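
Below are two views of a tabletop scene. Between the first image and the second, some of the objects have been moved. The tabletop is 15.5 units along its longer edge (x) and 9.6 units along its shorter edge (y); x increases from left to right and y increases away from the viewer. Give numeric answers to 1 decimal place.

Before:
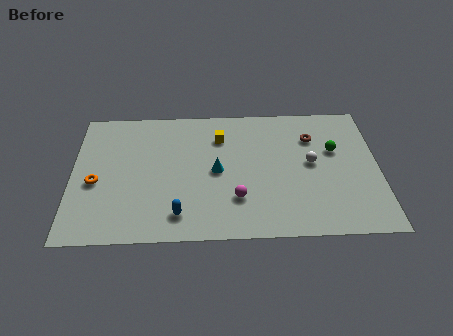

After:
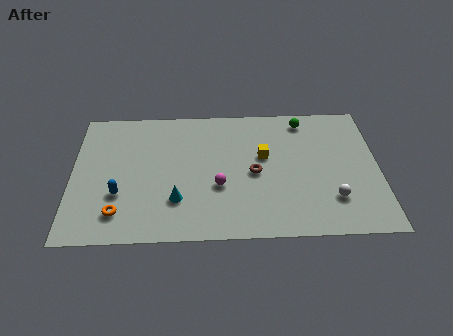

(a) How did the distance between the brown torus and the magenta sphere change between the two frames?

-3.8

The distance was about 5.8 in the first image and 2.0 in the second, so they moved 3.8 units closer together.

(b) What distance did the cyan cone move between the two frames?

2.8

The cyan cone moved from about (7.3, 4.7) to (5.3, 2.7), a distance of √(2.0² + 2.0²) ≈ 2.8.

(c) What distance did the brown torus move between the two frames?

3.9

The brown torus moved from about (12.2, 7.0) to (9.2, 4.5), a distance of √(3.0² + 2.5²) ≈ 3.9.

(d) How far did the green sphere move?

2.7

The green sphere was near (13.3, 6.0) before and (11.8, 8.3) after, so it travelled √(1.5² + 2.3²) ≈ 2.7 units.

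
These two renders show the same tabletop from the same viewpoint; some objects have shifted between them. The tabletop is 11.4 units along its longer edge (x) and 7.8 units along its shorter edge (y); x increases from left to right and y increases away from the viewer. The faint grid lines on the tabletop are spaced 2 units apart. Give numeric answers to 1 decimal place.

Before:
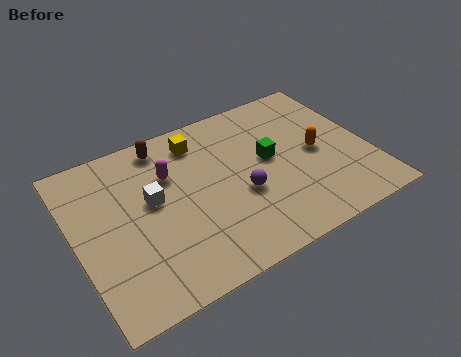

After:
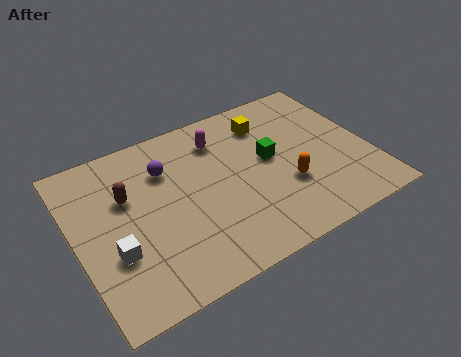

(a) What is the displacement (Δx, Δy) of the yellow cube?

(2.7, -0.3)

The yellow cube started near (5.1, 6.4) and ended near (7.8, 6.1).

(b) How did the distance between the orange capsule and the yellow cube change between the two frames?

-1.6

Before: roughly 5.0 units apart; after: 3.4. That's 1.6 units closer together.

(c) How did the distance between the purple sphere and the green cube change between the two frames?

+2.3

Before: roughly 1.8 units apart; after: 4.1. That's 2.3 units further apart.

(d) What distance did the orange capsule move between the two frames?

1.8

The orange capsule was near (9.4, 3.8) before and (8.0, 2.7) after, so it travelled √(1.4² + 1.1²) ≈ 1.8 units.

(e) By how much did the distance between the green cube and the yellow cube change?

-1.5

The distance was about 3.3 in the first image and 1.8 in the second, so they moved 1.5 units closer together.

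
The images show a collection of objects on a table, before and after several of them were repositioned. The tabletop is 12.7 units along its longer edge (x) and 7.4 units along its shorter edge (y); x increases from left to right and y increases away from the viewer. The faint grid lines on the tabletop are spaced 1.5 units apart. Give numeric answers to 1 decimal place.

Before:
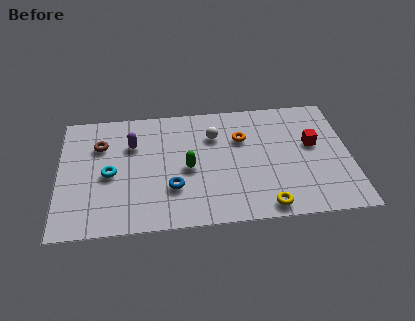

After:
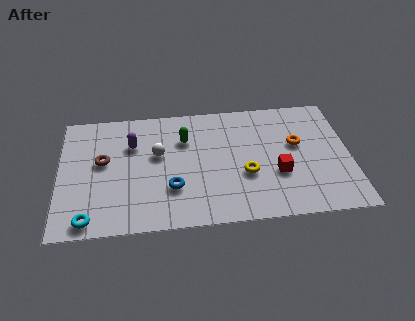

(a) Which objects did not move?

the purple capsule and the blue torus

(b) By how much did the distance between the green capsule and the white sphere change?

-0.8

The distance was about 2.2 in the first image and 1.4 in the second, so they moved 0.8 units closer together.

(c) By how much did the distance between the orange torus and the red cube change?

-1.3

The distance was about 3.2 in the first image and 1.9 in the second, so they moved 1.3 units closer together.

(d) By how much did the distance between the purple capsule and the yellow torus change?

-1.7

The distance was about 7.1 in the first image and 5.4 in the second, so they moved 1.7 units closer together.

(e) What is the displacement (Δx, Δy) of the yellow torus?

(-0.8, 2.0)

From the two frames, the yellow torus sits at roughly (8.9, 0.8) before and (8.1, 2.8) after.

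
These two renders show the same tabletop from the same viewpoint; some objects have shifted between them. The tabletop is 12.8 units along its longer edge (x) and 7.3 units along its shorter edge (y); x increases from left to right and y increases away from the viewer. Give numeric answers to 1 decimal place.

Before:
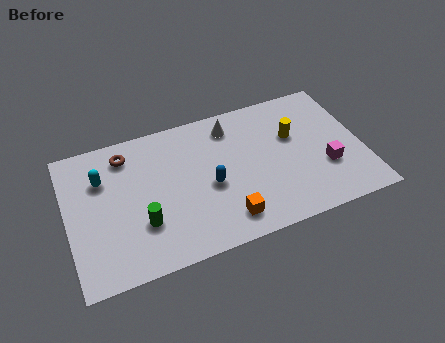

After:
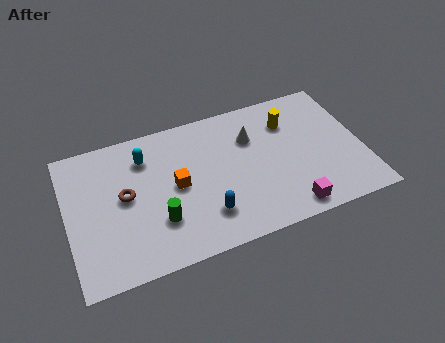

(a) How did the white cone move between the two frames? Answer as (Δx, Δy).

(0.8, -0.9)

From the two frames, the white cone sits at roughly (7.3, 6.0) before and (8.1, 5.1) after.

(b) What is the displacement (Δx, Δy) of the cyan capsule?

(1.9, 0.5)

The cyan capsule was at about (1.6, 5.1) and moved to about (3.5, 5.6).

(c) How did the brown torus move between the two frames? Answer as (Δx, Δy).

(-0.2, -2.1)

The brown torus started near (2.7, 6.0) and ended near (2.5, 3.9).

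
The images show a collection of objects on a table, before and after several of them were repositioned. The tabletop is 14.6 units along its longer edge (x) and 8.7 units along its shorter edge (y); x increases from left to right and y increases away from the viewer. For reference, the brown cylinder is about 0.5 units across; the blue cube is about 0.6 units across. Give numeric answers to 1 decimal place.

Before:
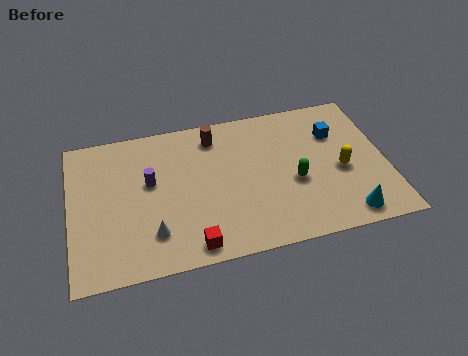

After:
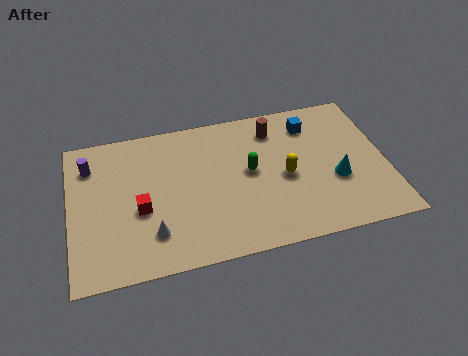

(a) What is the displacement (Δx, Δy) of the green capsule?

(-2.0, 1.1)

The green capsule was at about (10.3, 3.6) and moved to about (8.3, 4.7).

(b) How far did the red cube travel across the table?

3.4

The red cube was near (5.4, 1.0) before and (3.2, 3.6) after, so it travelled √(2.2² + 2.6²) ≈ 3.4 units.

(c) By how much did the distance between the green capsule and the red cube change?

-0.3

The distance was about 5.5 in the first image and 5.2 in the second, so they moved 0.3 units closer together.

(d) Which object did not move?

the white cone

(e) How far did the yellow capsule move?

2.6

The yellow capsule moved from about (12.5, 3.8) to (9.9, 4.0), a distance of √(2.6² + 0.2²) ≈ 2.6.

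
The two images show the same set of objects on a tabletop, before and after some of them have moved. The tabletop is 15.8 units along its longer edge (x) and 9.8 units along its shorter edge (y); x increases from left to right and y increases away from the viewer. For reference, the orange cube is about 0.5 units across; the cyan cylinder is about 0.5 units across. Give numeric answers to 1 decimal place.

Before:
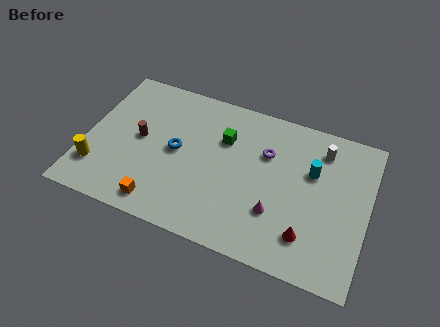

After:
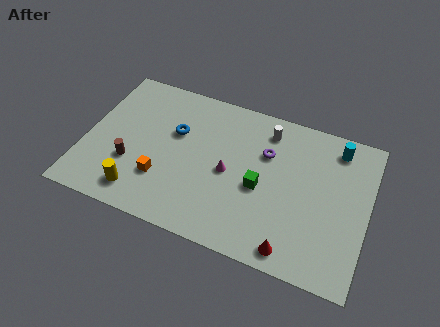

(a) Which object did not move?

the purple torus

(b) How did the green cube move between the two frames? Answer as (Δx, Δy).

(2.3, -2.4)

The green cube started near (7.6, 6.7) and ended near (9.9, 4.3).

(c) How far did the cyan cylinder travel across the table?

2.3

The cyan cylinder moved from about (12.6, 6.3) to (13.8, 8.3), a distance of √(1.2² + 2.0²) ≈ 2.3.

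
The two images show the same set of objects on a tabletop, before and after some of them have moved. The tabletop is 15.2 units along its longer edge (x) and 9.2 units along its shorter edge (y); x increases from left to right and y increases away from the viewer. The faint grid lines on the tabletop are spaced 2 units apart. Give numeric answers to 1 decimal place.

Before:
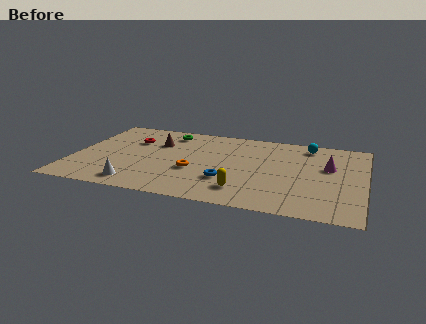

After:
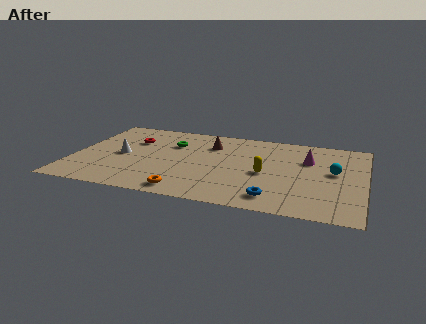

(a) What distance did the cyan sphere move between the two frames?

3.2

The cyan sphere was near (12.1, 7.9) before and (13.6, 5.1) after, so it travelled √(1.5² + 2.8²) ≈ 3.2 units.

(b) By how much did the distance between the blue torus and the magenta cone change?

-0.9

The distance was about 5.8 in the first image and 4.9 in the second, so they moved 0.9 units closer together.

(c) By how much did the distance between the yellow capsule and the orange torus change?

+1.8

The distance was about 3.1 in the first image and 4.9 in the second, so they moved 1.8 units further apart.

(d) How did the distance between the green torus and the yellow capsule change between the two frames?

-1.7

Before: roughly 7.3 units apart; after: 5.6. That's 1.7 units closer together.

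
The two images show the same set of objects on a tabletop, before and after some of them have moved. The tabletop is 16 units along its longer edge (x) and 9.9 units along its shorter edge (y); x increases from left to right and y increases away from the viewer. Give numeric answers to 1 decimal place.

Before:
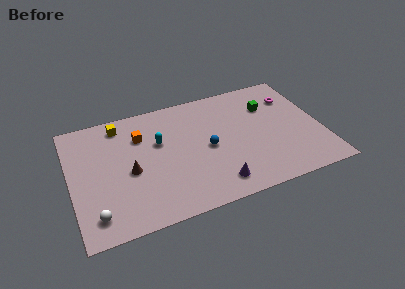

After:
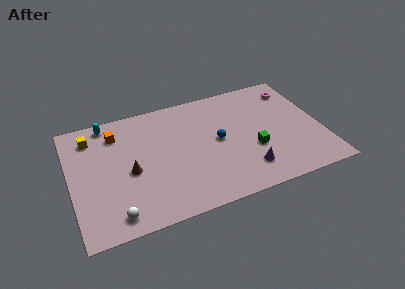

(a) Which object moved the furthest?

the cyan capsule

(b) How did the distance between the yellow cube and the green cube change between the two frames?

+1.3

The distance was about 9.6 in the first image and 10.9 in the second, so they moved 1.3 units further apart.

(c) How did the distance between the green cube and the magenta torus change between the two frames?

+3.8

The distance was about 1.6 in the first image and 5.4 in the second, so they moved 3.8 units further apart.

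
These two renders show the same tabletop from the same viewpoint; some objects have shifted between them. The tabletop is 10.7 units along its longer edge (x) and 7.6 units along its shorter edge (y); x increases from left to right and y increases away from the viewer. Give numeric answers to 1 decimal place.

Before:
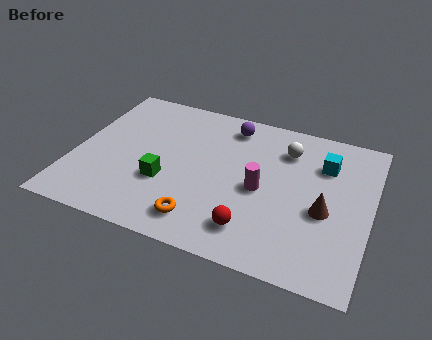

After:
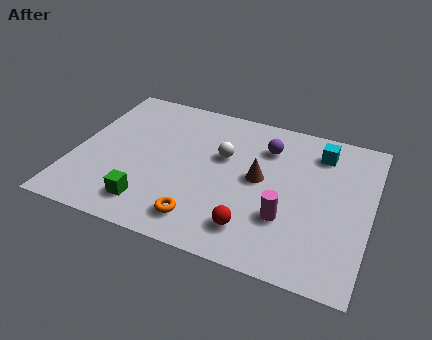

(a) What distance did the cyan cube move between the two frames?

0.6

The cyan cube moved from about (8.9, 5.5) to (8.7, 6.1), a distance of √(0.2² + 0.6²) ≈ 0.6.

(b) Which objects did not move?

the red sphere and the orange torus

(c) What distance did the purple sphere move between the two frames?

1.6

The purple sphere was near (5.4, 6.4) before and (6.8, 5.7) after, so it travelled √(1.4² + 0.7²) ≈ 1.6 units.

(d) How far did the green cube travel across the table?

1.4

The green cube was near (3.4, 2.7) before and (3.0, 1.4) after, so it travelled √(0.4² + 1.3²) ≈ 1.4 units.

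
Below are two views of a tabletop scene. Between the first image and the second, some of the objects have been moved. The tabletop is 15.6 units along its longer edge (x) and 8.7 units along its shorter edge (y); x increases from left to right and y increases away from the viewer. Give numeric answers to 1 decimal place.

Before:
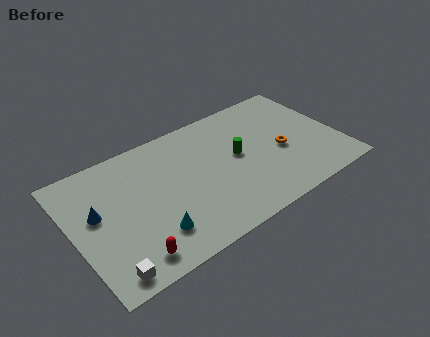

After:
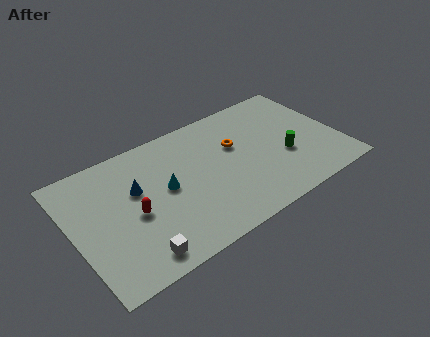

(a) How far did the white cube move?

1.7

The white cube moved from about (1.4, 1.0) to (3.1, 1.2), a distance of √(1.7² + 0.2²) ≈ 1.7.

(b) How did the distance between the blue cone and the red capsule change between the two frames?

-2.4

The distance was about 4.0 in the first image and 1.6 in the second, so they moved 2.4 units closer together.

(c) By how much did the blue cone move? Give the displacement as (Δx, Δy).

(2.4, 0.4)

The blue cone was at about (1.4, 5.0) and moved to about (3.8, 5.4).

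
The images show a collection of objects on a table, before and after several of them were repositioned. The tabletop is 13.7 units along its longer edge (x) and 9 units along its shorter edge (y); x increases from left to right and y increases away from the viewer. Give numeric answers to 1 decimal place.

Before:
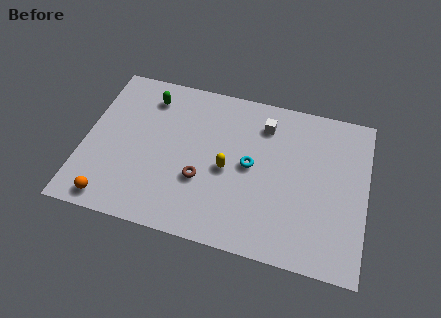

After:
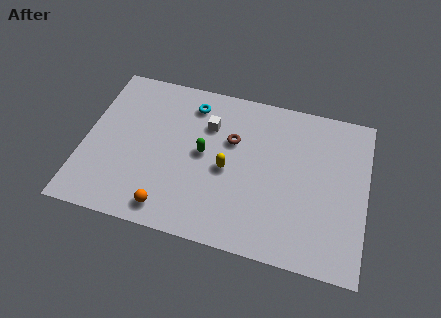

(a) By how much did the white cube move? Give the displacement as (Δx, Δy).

(-2.7, -0.7)

From the two frames, the white cube sits at roughly (8.6, 7.1) before and (5.9, 6.4) after.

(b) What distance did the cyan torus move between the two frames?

4.2

From (8.1, 4.6) to (5.0, 7.4), the cyan torus covered √(3.1² + 2.8²) ≈ 4.2 units.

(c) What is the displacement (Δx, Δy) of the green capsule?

(2.9, -2.6)

The green capsule was at about (2.9, 7.3) and moved to about (5.8, 4.7).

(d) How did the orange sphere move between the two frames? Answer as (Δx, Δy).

(2.8, 0.2)

The orange sphere started near (1.6, 1.0) and ended near (4.4, 1.2).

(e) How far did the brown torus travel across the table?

2.9

The brown torus moved from about (5.8, 3.2) to (7.1, 5.8), a distance of √(1.3² + 2.6²) ≈ 2.9.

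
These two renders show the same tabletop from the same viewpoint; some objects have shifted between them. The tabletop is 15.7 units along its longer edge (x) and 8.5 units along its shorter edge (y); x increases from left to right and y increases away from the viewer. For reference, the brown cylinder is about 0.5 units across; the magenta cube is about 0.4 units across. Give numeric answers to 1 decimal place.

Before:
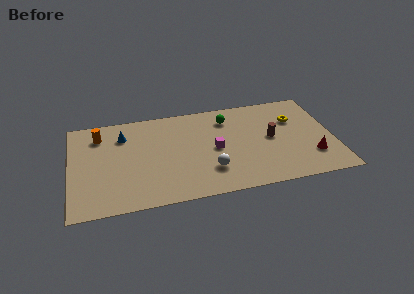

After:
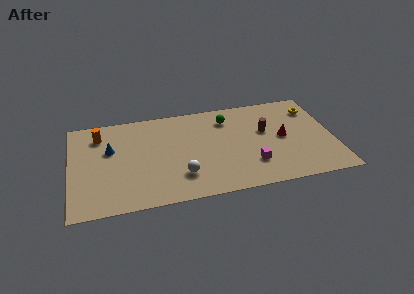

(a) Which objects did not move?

the orange cylinder and the green sphere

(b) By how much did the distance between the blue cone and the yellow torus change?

+2.1

Before: roughly 10.3 units apart; after: 12.4. That's 2.1 units further apart.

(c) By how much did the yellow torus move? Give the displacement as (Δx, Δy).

(1.2, 0.8)

From the two frames, the yellow torus sits at roughly (13.5, 5.8) before and (14.7, 6.6) after.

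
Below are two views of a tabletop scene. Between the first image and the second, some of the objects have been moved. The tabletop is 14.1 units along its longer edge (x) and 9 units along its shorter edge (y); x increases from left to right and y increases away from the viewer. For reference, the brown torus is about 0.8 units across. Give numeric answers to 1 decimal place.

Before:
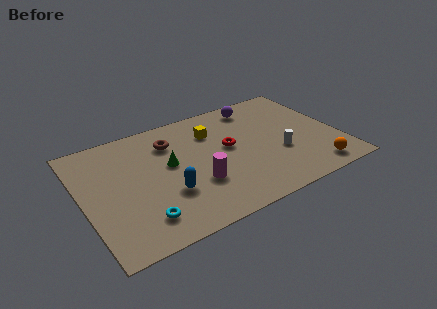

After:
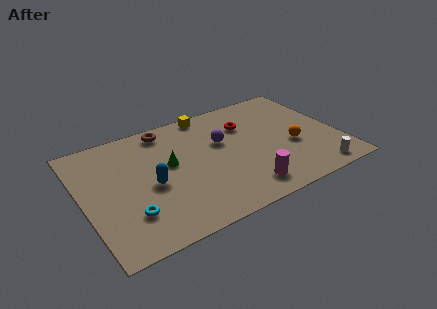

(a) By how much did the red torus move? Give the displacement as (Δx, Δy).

(1.2, 1.4)

From the two frames, the red torus sits at roughly (8.1, 5.0) before and (9.3, 6.4) after.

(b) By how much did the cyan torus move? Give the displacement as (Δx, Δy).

(-0.6, 0.6)

The cyan torus was at about (2.8, 1.8) and moved to about (2.2, 2.4).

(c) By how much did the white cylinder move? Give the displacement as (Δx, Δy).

(1.7, -2.3)

From the two frames, the white cylinder sits at roughly (10.7, 3.3) before and (12.4, 1.0) after.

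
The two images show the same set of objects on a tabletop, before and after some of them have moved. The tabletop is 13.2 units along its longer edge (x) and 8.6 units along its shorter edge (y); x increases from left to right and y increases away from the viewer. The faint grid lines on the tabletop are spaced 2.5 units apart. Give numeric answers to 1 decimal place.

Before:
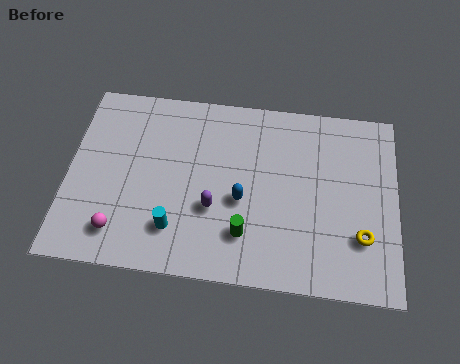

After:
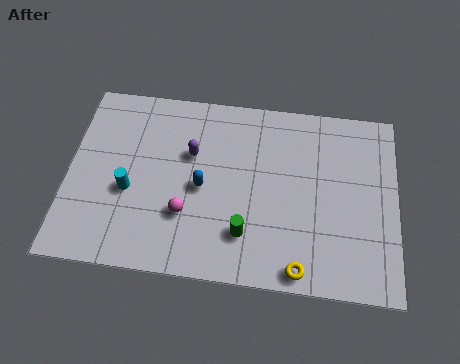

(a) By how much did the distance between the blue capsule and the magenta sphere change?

-3.8

They were about 5.2 units apart before and 1.4 after — 3.8 units closer together.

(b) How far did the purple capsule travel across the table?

2.6

The purple capsule was near (5.9, 3.1) before and (4.9, 5.5) after, so it travelled √(1.0² + 2.4²) ≈ 2.6 units.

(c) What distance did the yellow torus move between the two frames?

2.9

The yellow torus moved from about (11.8, 2.5) to (9.4, 0.8), a distance of √(2.4² + 1.7²) ≈ 2.9.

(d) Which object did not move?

the green cylinder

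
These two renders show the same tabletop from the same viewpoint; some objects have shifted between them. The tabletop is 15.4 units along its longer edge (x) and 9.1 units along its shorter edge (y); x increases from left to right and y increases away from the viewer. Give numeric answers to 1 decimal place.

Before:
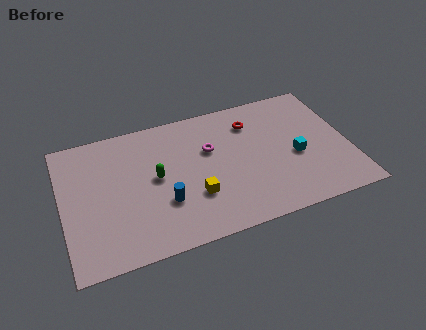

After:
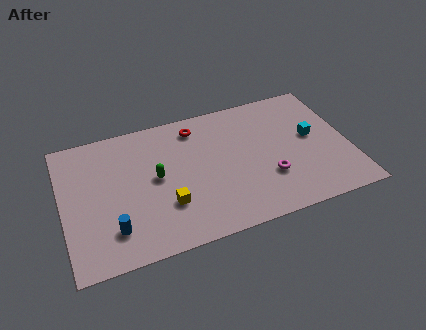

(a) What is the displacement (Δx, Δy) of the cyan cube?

(1.0, 1.1)

From the two frames, the cyan cube sits at roughly (12.5, 3.9) before and (13.5, 5.0) after.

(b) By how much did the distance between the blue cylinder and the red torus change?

+0.9

They were about 6.5 units apart before and 7.4 after — 0.9 units further apart.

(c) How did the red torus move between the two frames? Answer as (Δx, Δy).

(-3.0, 0.6)

The red torus started near (10.4, 7.0) and ended near (7.4, 7.6).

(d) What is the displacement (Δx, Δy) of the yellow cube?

(-1.5, -0.1)

The yellow cube started near (6.9, 2.9) and ended near (5.4, 2.8).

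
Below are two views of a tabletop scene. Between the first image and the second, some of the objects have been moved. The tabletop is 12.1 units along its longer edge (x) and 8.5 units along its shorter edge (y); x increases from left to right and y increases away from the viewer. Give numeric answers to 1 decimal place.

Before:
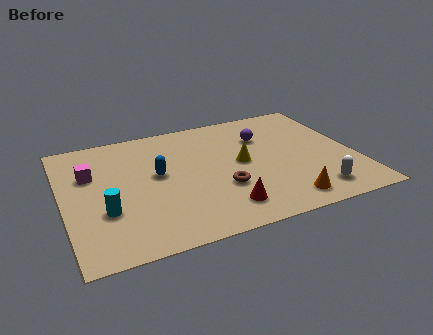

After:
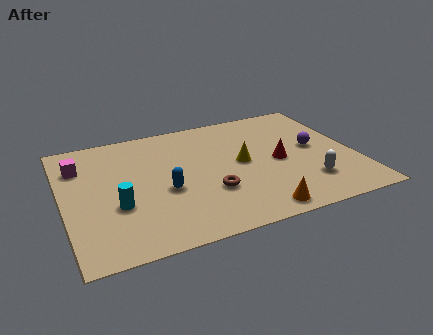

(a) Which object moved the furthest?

the red cone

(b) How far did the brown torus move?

0.5

The brown torus was near (6.4, 2.9) before and (5.9, 2.8) after, so it travelled √(0.5² + 0.1²) ≈ 0.5 units.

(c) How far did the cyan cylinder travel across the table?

0.5

From (1.6, 2.9) to (2.1, 3.1), the cyan cylinder covered √(0.5² + 0.2²) ≈ 0.5 units.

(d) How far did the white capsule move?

0.7

The white capsule moved from about (10.1, 1.4) to (9.9, 2.1), a distance of √(0.2² + 0.7²) ≈ 0.7.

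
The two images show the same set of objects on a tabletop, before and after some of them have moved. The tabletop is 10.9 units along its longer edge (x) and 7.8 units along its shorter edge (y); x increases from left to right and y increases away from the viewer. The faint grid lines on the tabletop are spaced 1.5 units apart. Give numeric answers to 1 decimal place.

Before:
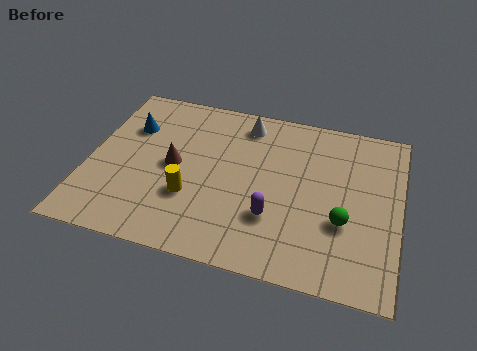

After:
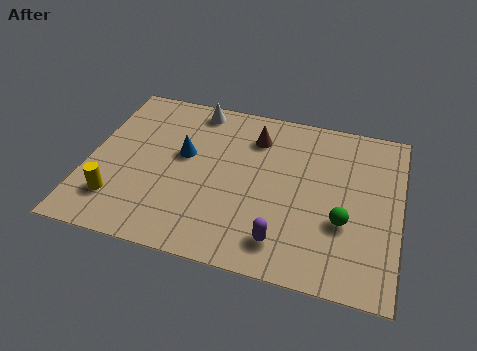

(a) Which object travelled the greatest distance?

the brown cone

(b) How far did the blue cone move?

2.2

The blue cone was near (1.3, 5.4) before and (3.3, 4.5) after, so it travelled √(2.0² + 0.9²) ≈ 2.2 units.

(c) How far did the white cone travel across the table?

1.8

The white cone moved from about (5.3, 6.6) to (3.5, 6.9), a distance of √(1.8² + 0.3²) ≈ 1.8.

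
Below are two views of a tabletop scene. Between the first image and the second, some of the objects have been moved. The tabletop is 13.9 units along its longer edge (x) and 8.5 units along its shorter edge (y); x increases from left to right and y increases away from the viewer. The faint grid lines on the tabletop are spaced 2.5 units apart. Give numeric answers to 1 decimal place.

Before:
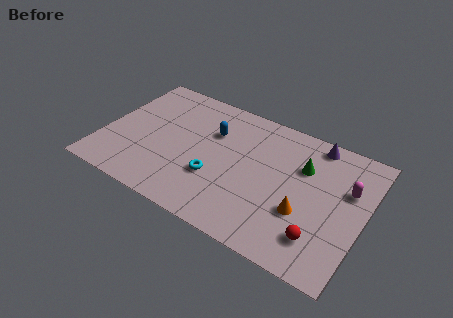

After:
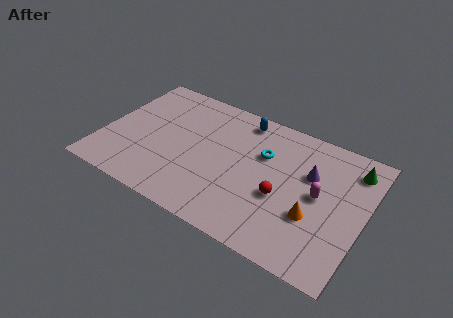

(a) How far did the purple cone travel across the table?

2.1

The purple cone moved from about (10.9, 7.6) to (10.9, 5.5), a distance of √(0.0² + 2.1²) ≈ 2.1.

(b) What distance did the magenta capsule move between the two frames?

1.8

From (12.9, 5.5) to (11.5, 4.4), the magenta capsule covered √(1.4² + 1.1²) ≈ 1.8 units.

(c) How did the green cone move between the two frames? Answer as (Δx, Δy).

(2.5, 1.1)

From the two frames, the green cone sits at roughly (10.5, 5.8) before and (13.0, 6.9) after.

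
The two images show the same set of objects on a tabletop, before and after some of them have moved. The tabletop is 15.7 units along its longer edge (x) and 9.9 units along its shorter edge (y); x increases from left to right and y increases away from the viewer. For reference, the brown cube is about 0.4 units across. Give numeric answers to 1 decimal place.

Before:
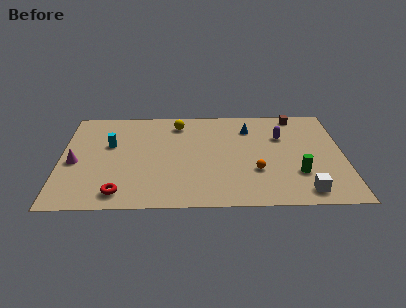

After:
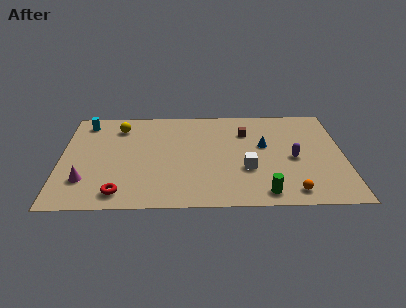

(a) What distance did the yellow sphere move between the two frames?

3.3

The yellow sphere was near (6.5, 8.2) before and (3.2, 7.9) after, so it travelled √(3.3² + 0.3²) ≈ 3.3 units.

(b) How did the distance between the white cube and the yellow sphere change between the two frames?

-1.4

Before: roughly 9.8 units apart; after: 8.4. That's 1.4 units closer together.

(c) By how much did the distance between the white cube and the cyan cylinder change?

-1.5

The distance was about 11.7 in the first image and 10.2 in the second, so they moved 1.5 units closer together.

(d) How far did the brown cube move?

3.4

From (13.2, 8.9) to (10.3, 7.2), the brown cube covered √(2.9² + 1.7²) ≈ 3.4 units.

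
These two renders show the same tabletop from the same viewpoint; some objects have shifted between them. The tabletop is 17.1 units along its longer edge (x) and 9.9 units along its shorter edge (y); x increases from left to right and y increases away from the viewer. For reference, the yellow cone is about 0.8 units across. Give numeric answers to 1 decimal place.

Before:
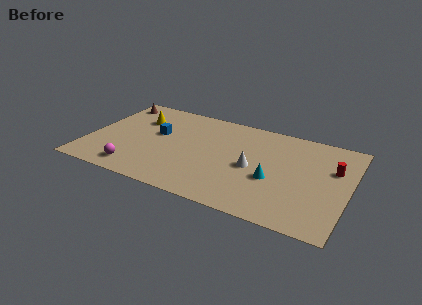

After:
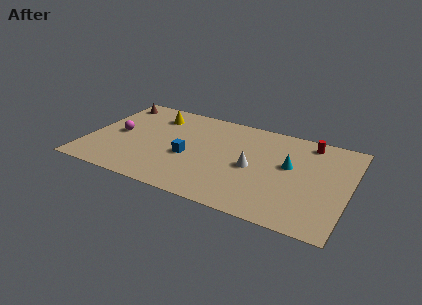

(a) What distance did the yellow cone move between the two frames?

1.3

From (3.0, 7.0) to (4.0, 7.8), the yellow cone covered √(1.0² + 0.8²) ≈ 1.3 units.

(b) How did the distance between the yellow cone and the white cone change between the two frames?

-0.7

Before: roughly 8.3 units apart; after: 7.6. That's 0.7 units closer together.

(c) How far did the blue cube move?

2.9

From (4.4, 5.8) to (6.7, 4.1), the blue cube covered √(2.3² + 1.7²) ≈ 2.9 units.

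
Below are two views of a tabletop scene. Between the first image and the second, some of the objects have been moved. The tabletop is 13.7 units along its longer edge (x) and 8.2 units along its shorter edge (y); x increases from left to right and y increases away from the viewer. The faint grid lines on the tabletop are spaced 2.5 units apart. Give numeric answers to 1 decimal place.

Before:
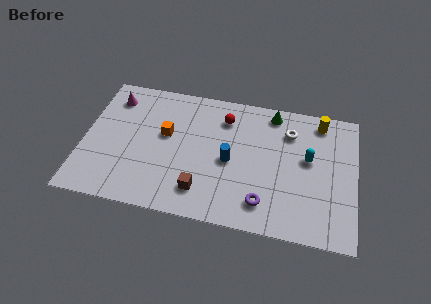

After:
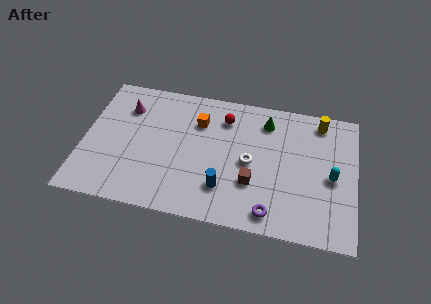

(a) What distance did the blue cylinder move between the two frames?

1.7

The blue cylinder was near (7.4, 3.8) before and (7.2, 2.1) after, so it travelled √(0.2² + 1.7²) ≈ 1.7 units.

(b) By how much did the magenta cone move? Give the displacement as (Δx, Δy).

(0.7, -0.5)

The magenta cone started near (1.3, 6.6) and ended near (2.0, 6.1).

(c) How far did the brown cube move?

2.7

The brown cube was near (6.1, 1.7) before and (8.6, 2.7) after, so it travelled √(2.5² + 1.0²) ≈ 2.7 units.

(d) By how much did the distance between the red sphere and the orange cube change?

-1.9

They were about 3.3 units apart before and 1.4 after — 1.9 units closer together.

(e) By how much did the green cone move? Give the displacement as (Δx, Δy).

(-0.3, -0.6)

The green cone started near (9.4, 7.2) and ended near (9.1, 6.6).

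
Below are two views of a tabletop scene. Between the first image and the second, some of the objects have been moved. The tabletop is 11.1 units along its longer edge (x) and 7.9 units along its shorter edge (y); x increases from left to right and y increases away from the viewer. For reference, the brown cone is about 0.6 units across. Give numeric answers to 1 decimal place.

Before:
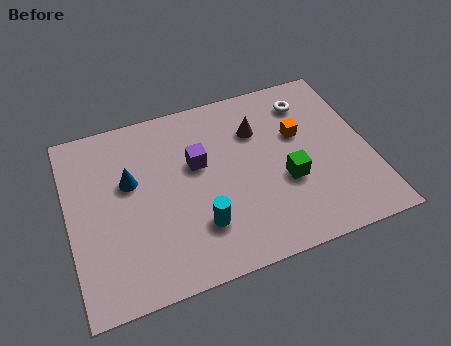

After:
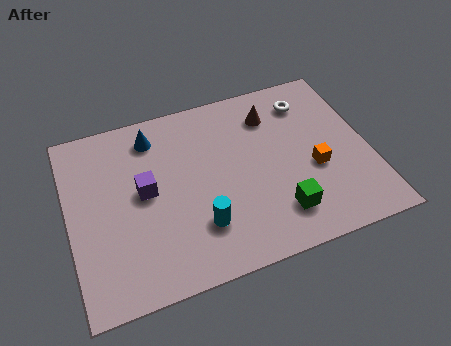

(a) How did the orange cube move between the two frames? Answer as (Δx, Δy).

(0.4, -1.7)

The orange cube started near (8.6, 4.9) and ended near (9.0, 3.2).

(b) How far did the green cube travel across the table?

1.4

The green cube was near (7.9, 3.0) before and (7.5, 1.7) after, so it travelled √(0.4² + 1.3²) ≈ 1.4 units.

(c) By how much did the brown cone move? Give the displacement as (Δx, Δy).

(0.6, 0.5)

From the two frames, the brown cone sits at roughly (7.1, 5.6) before and (7.7, 6.1) after.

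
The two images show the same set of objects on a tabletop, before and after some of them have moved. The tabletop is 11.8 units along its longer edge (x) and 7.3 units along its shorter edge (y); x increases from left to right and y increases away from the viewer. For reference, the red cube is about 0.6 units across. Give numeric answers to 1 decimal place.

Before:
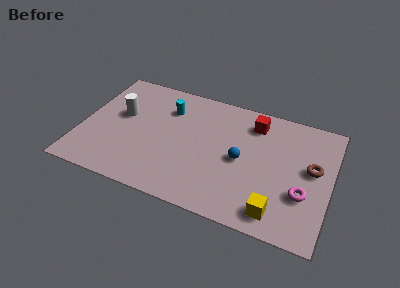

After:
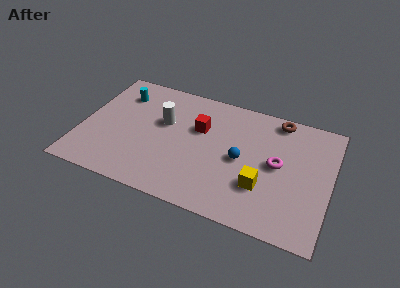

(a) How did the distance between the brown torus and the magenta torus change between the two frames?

+1.1

The distance was about 1.6 in the first image and 2.7 in the second, so they moved 1.1 units further apart.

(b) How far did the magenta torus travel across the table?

1.8

The magenta torus was near (10.6, 2.5) before and (9.3, 3.8) after, so it travelled √(1.3² + 1.3²) ≈ 1.8 units.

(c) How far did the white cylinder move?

2.0

The white cylinder moved from about (1.8, 4.3) to (3.8, 4.5), a distance of √(2.0² + 0.2²) ≈ 2.0.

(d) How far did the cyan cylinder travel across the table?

2.3

From (3.9, 5.4) to (1.6, 5.6), the cyan cylinder covered √(2.3² + 0.2²) ≈ 2.3 units.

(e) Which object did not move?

the blue sphere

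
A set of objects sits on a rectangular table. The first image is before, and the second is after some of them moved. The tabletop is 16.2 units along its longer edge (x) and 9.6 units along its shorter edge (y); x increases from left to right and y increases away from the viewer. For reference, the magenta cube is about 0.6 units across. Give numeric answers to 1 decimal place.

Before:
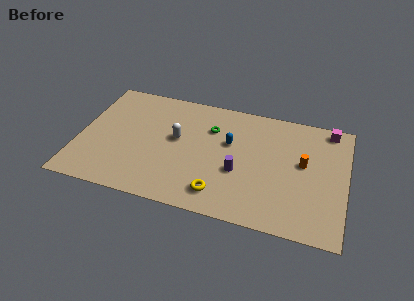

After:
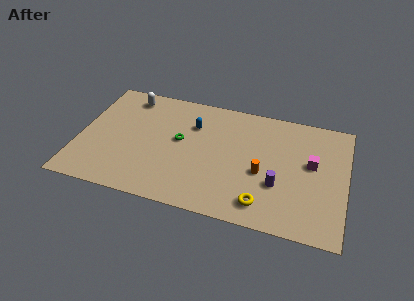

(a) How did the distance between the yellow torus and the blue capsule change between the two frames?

+2.7

They were about 4.2 units apart before and 6.9 after — 2.7 units further apart.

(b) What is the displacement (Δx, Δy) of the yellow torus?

(2.6, -0.1)

The yellow torus was at about (8.8, 1.7) and moved to about (11.4, 1.6).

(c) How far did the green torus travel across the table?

2.3

The green torus moved from about (7.9, 6.8) to (6.1, 5.3), a distance of √(1.8² + 1.5²) ≈ 2.3.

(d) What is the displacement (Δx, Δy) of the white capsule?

(-3.2, 2.8)

From the two frames, the white capsule sits at roughly (5.9, 5.4) before and (2.7, 8.2) after.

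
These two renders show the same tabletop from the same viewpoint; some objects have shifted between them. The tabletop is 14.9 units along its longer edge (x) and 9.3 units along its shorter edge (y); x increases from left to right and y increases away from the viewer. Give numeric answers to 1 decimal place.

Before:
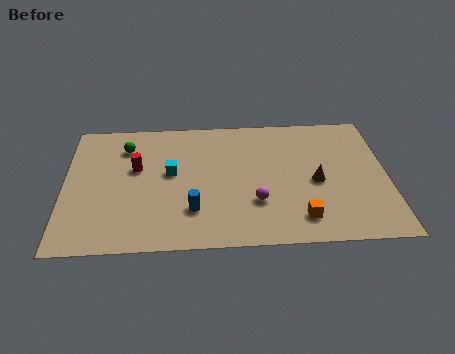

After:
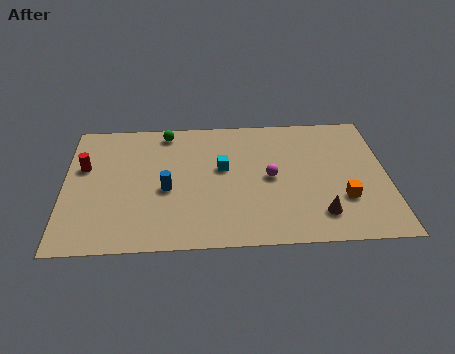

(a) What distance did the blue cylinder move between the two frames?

1.9

The blue cylinder moved from about (5.9, 2.5) to (4.7, 4.0), a distance of √(1.2² + 1.5²) ≈ 1.9.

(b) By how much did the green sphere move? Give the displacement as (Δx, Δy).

(1.9, 1.0)

The green sphere was at about (2.8, 7.2) and moved to about (4.7, 8.2).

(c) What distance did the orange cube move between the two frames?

2.3

From (10.8, 1.7) to (12.8, 2.9), the orange cube covered √(2.0² + 1.2²) ≈ 2.3 units.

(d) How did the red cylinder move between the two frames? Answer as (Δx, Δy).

(-2.4, 0.2)

The red cylinder was at about (3.3, 5.6) and moved to about (0.9, 5.8).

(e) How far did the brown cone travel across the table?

2.3

The brown cone moved from about (11.6, 4.2) to (11.7, 1.9), a distance of √(0.1² + 2.3²) ≈ 2.3.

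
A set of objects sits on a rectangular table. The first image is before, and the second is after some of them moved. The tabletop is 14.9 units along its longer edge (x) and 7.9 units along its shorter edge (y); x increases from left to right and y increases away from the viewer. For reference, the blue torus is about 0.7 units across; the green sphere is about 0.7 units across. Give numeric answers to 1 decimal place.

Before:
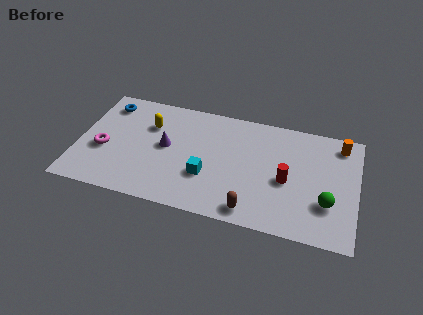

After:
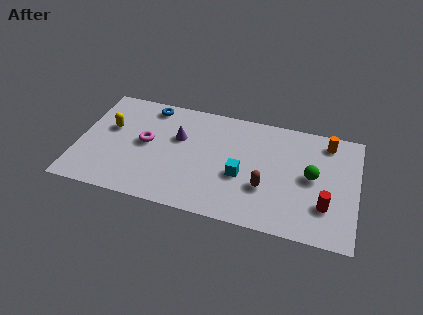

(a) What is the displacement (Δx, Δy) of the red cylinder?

(2.1, -1.2)

The red cylinder started near (11.2, 3.5) and ended near (13.3, 2.3).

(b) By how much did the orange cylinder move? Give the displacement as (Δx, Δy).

(-0.7, 0.0)

The orange cylinder started near (13.9, 6.7) and ended near (13.2, 6.7).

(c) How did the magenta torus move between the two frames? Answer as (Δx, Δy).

(2.2, 1.0)

The magenta torus started near (1.4, 3.2) and ended near (3.6, 4.2).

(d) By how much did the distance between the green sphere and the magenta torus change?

-3.1

Before: roughly 12.0 units apart; after: 8.9. That's 3.1 units closer together.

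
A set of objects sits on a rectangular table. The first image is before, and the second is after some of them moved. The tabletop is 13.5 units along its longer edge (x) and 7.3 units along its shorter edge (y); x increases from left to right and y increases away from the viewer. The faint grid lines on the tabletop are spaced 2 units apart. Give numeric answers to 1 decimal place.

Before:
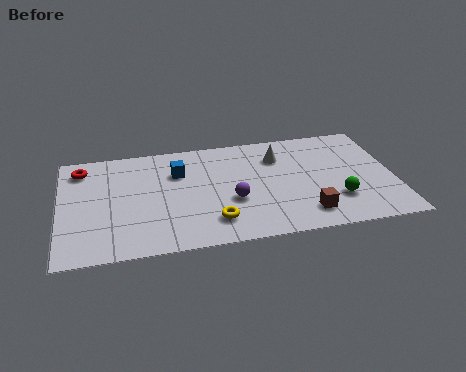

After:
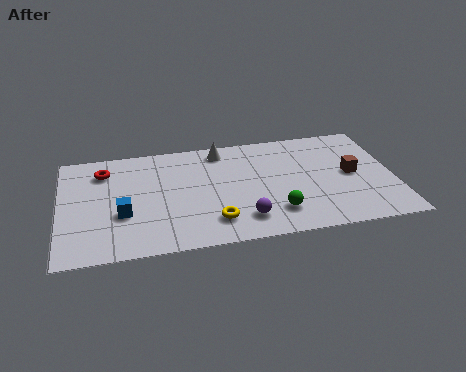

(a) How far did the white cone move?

2.5

From (8.9, 5.4) to (6.6, 6.3), the white cone covered √(2.3² + 0.9²) ≈ 2.5 units.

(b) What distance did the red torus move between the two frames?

0.9

From (0.9, 6.0) to (1.8, 5.7), the red torus covered √(0.9² + 0.3²) ≈ 0.9 units.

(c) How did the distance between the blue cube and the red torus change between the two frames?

-0.9

Before: roughly 4.0 units apart; after: 3.1. That's 0.9 units closer together.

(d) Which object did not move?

the yellow torus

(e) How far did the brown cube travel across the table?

3.0

From (9.8, 1.4) to (11.8, 3.7), the brown cube covered √(2.0² + 2.3²) ≈ 3.0 units.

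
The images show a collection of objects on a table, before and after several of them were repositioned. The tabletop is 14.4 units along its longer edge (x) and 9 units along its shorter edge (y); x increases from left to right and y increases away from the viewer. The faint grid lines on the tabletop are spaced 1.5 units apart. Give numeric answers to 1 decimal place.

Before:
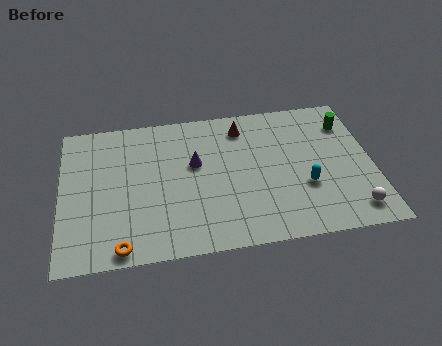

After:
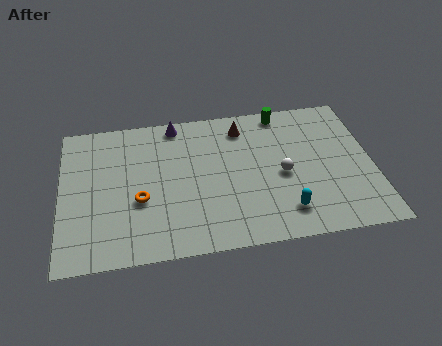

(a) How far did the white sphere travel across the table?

4.1

The white sphere was near (13.3, 1.4) before and (10.2, 4.1) after, so it travelled √(3.1² + 2.7²) ≈ 4.1 units.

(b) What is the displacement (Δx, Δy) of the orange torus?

(0.9, 2.7)

The orange torus started near (2.7, 0.8) and ended near (3.6, 3.5).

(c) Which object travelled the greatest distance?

the white sphere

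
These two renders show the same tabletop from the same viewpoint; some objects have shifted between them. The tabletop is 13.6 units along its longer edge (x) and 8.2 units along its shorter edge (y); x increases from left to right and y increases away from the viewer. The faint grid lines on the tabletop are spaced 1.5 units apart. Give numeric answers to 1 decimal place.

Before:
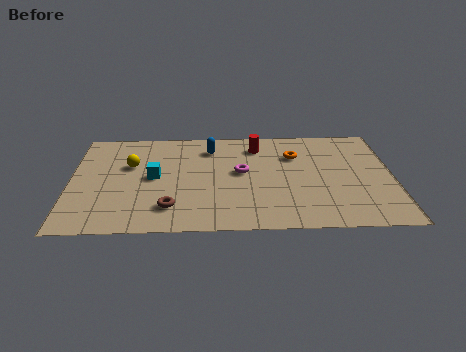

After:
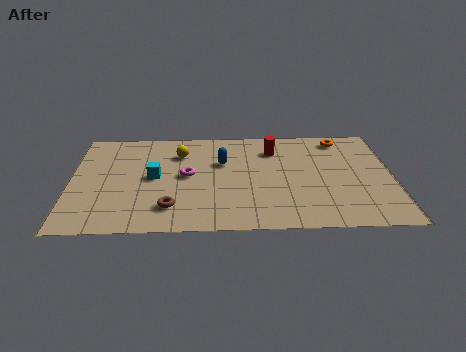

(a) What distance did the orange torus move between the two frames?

2.4

The orange torus moved from about (9.5, 5.8) to (11.5, 7.1), a distance of √(2.0² + 1.3²) ≈ 2.4.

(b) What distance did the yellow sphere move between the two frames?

2.3

The yellow sphere was near (2.5, 5.2) before and (4.6, 6.1) after, so it travelled √(2.1² + 0.9²) ≈ 2.3 units.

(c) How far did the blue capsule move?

1.3

The blue capsule was near (5.9, 6.5) before and (6.4, 5.3) after, so it travelled √(0.5² + 1.2²) ≈ 1.3 units.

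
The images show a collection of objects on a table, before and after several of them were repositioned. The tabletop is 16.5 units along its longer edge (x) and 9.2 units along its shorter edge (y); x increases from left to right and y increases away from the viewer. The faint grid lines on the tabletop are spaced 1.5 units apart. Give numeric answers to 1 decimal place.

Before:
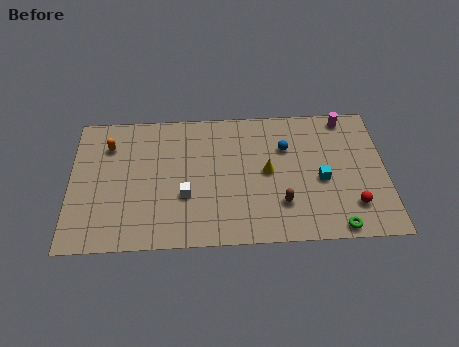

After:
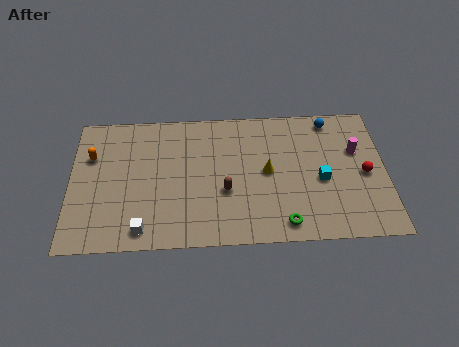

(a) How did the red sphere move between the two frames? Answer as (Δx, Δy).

(0.7, 2.1)

From the two frames, the red sphere sits at roughly (14.7, 2.2) before and (15.4, 4.3) after.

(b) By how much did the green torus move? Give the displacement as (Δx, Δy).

(-2.7, 0.4)

The green torus started near (13.8, 0.8) and ended near (11.1, 1.2).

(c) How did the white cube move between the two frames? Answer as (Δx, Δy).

(-2.2, -2.1)

The white cube started near (6.0, 3.3) and ended near (3.8, 1.2).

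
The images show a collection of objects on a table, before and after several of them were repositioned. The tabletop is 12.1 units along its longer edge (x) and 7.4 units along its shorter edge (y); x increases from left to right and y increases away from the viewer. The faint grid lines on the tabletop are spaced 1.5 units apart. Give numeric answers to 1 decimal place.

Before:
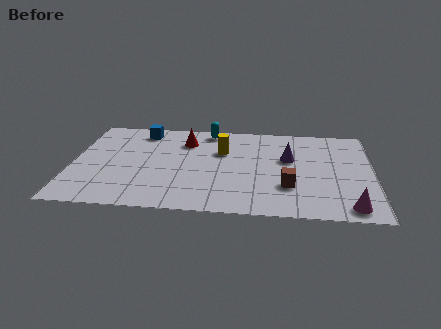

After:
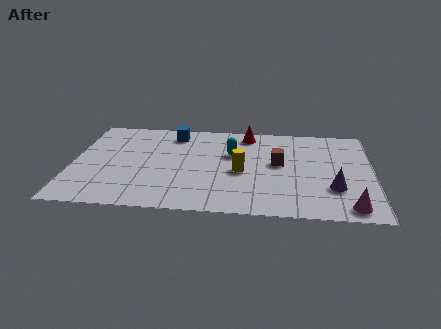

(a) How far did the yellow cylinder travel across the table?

1.8

From (6.0, 4.9) to (6.8, 3.3), the yellow cylinder covered √(0.8² + 1.6²) ≈ 1.8 units.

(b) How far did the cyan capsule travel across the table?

2.1

From (5.4, 6.6) to (6.4, 4.7), the cyan capsule covered √(1.0² + 1.9²) ≈ 2.1 units.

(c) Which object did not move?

the magenta cone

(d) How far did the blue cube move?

1.3

The blue cube was near (2.7, 6.3) before and (4.0, 6.2) after, so it travelled √(1.3² + 0.1²) ≈ 1.3 units.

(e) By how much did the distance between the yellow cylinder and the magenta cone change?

-1.6

They were about 6.5 units apart before and 4.9 after — 1.6 units closer together.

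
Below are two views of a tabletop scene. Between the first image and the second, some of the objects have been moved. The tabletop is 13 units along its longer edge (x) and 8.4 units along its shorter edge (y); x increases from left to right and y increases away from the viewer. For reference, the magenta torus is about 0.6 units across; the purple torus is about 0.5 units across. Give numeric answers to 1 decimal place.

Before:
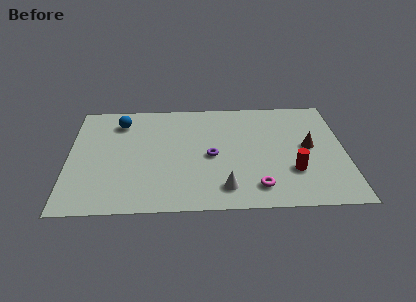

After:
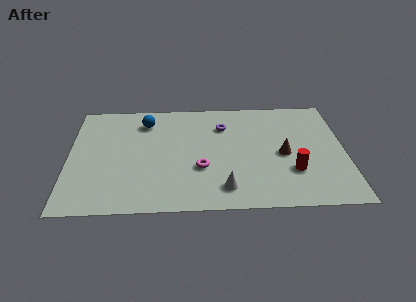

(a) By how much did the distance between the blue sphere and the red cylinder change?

-1.1

The distance was about 9.1 in the first image and 8.0 in the second, so they moved 1.1 units closer together.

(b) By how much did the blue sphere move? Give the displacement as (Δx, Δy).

(1.2, 0.0)

From the two frames, the blue sphere sits at roughly (2.4, 6.7) before and (3.6, 6.7) after.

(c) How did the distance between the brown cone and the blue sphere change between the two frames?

-2.1

Before: roughly 9.2 units apart; after: 7.1. That's 2.1 units closer together.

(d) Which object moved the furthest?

the magenta torus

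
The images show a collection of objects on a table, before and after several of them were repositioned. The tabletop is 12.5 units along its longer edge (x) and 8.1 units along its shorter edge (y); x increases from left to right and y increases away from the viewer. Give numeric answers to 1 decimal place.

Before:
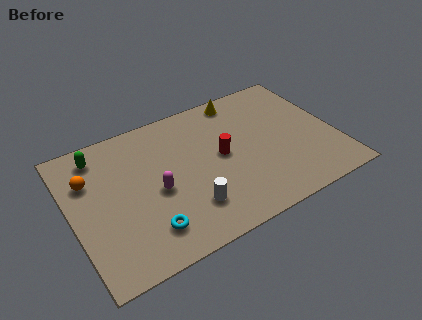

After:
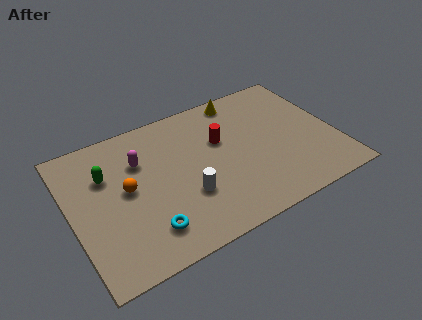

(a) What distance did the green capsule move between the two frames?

1.3

From (1.6, 6.8) to (1.8, 5.5), the green capsule covered √(0.2² + 1.3²) ≈ 1.3 units.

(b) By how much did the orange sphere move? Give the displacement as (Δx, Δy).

(1.6, -1.3)

The orange sphere was at about (1.0, 5.6) and moved to about (2.6, 4.3).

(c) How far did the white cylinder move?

0.7

The white cylinder moved from about (5.2, 2.0) to (5.2, 2.7), a distance of √(0.0² + 0.7²) ≈ 0.7.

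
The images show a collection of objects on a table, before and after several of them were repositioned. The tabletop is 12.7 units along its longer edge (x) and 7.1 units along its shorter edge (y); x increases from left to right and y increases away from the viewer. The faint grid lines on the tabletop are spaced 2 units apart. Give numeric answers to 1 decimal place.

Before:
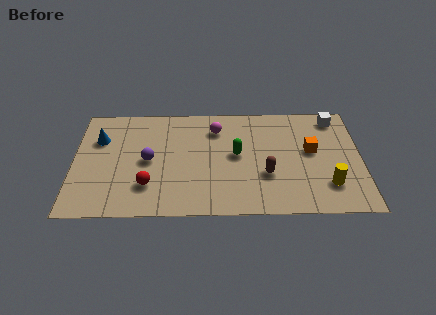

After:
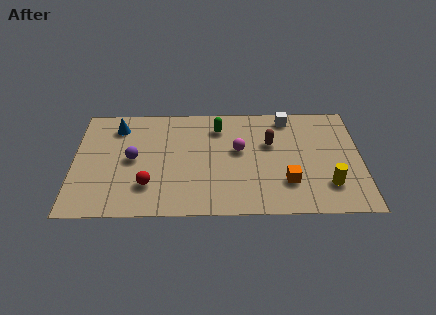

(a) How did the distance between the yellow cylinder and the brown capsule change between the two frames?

+0.9

Before: roughly 2.8 units apart; after: 3.7. That's 0.9 units further apart.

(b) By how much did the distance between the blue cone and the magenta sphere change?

+0.4

The distance was about 5.2 in the first image and 5.6 in the second, so they moved 0.4 units further apart.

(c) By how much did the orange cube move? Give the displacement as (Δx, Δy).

(-1.1, -2.0)

From the two frames, the orange cube sits at roughly (10.5, 4.0) before and (9.4, 2.0) after.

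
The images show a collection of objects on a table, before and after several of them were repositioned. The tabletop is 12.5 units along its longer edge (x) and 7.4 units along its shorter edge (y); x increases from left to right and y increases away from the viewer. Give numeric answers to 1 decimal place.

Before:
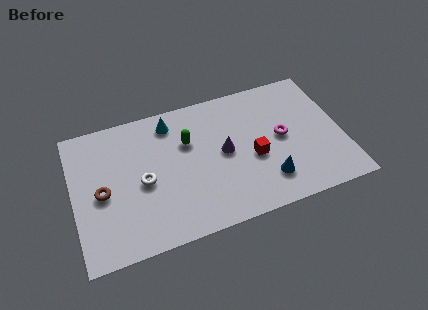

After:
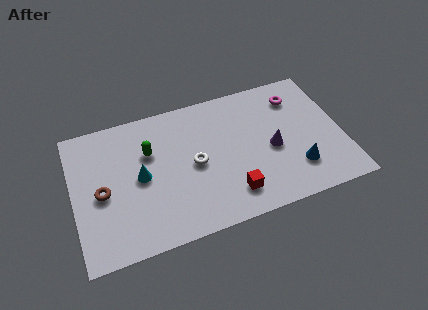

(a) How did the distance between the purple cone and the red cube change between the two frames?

+1.3

Before: roughly 1.5 units apart; after: 2.8. That's 1.3 units further apart.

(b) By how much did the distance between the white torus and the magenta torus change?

-1.0

They were about 6.5 units apart before and 5.5 after — 1.0 units closer together.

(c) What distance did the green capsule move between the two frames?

1.8

The green capsule was near (5.4, 4.9) before and (3.6, 4.9) after, so it travelled √(1.8² + 0.0²) ≈ 1.8 units.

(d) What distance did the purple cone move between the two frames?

2.3

The purple cone moved from about (7.0, 3.8) to (9.2, 3.3), a distance of √(2.2² + 0.5²) ≈ 2.3.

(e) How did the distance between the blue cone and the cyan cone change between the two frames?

+1.2

Before: roughly 6.1 units apart; after: 7.3. That's 1.2 units further apart.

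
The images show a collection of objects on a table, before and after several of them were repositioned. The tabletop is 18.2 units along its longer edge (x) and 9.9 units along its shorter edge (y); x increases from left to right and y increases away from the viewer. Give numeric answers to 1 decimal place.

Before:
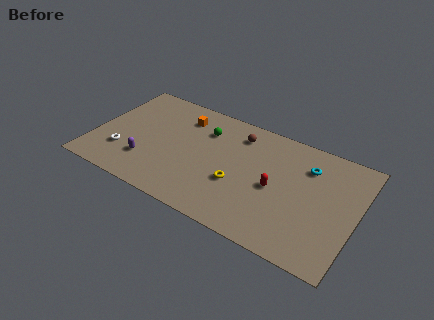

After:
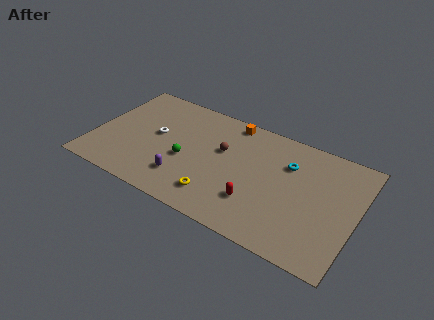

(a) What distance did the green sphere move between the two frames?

3.3

The green sphere moved from about (7.4, 7.3) to (6.5, 4.1), a distance of √(0.9² + 3.2²) ≈ 3.3.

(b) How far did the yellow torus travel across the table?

2.1

From (10.2, 3.7) to (9.0, 2.0), the yellow torus covered √(1.2² + 1.7²) ≈ 2.1 units.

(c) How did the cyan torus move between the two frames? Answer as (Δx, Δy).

(-1.3, -0.4)

The cyan torus started near (14.6, 7.4) and ended near (13.3, 7.0).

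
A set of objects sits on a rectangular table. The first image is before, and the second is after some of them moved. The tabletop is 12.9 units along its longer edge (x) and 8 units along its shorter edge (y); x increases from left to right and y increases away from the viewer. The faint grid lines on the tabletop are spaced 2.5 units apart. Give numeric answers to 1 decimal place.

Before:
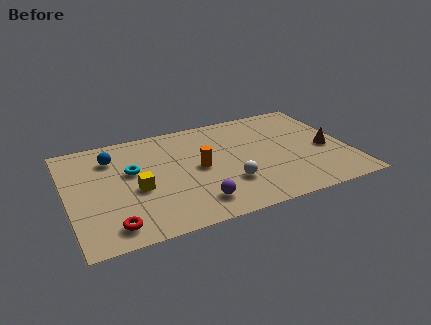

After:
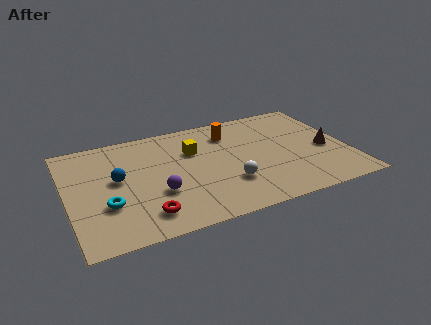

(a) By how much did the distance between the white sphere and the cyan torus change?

+0.7

Before: roughly 4.8 units apart; after: 5.5. That's 0.7 units further apart.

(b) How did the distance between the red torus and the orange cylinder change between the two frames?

+1.4

Before: roughly 5.0 units apart; after: 6.4. That's 1.4 units further apart.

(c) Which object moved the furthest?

the yellow cube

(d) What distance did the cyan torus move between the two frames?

2.5

The cyan torus moved from about (3.0, 4.8) to (1.7, 2.7), a distance of √(1.3² + 2.1²) ≈ 2.5.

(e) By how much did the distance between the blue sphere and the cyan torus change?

+0.3

They were about 1.5 units apart before and 1.8 after — 0.3 units further apart.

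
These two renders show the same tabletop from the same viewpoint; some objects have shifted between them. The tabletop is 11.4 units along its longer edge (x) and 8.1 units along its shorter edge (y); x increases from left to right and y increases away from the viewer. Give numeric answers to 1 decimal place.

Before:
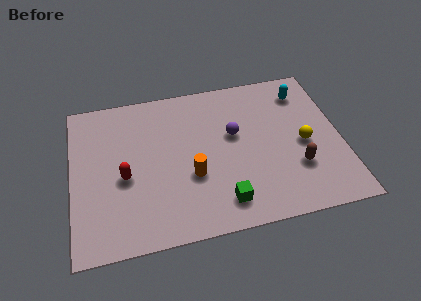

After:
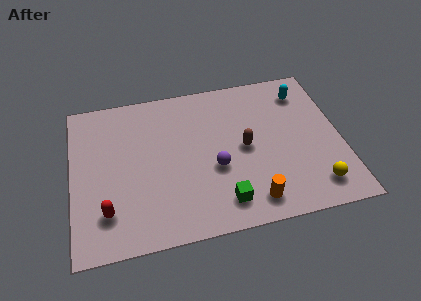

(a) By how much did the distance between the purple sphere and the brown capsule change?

-1.9

The distance was about 3.4 in the first image and 1.5 in the second, so they moved 1.9 units closer together.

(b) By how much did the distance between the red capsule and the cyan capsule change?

+1.4

They were about 8.4 units apart before and 9.8 after — 1.4 units further apart.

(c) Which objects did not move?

the cyan capsule and the green cube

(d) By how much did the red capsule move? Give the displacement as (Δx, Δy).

(-0.8, -1.6)

The red capsule was at about (2.2, 3.5) and moved to about (1.4, 1.9).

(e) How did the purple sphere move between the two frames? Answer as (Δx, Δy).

(-0.9, -1.6)

The purple sphere started near (6.9, 4.8) and ended near (6.0, 3.2).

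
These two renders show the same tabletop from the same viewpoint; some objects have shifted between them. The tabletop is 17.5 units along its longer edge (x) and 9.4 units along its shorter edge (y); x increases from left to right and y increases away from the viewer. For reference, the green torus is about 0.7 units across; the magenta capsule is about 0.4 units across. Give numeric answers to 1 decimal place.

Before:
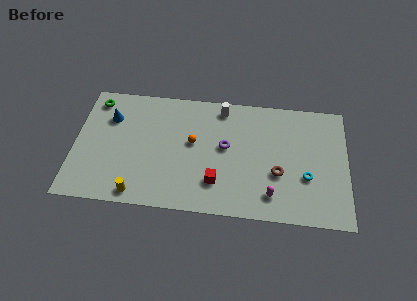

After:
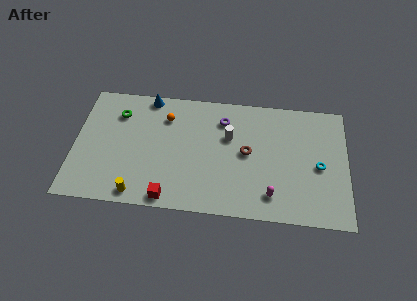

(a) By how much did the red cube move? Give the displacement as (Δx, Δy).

(-3.0, -1.5)

From the two frames, the red cube sits at roughly (9.2, 2.4) before and (6.2, 0.9) after.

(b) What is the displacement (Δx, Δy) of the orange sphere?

(-1.8, 1.8)

The orange sphere started near (7.6, 5.3) and ended near (5.8, 7.1).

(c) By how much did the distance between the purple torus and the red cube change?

+4.4

They were about 2.8 units apart before and 7.2 after — 4.4 units further apart.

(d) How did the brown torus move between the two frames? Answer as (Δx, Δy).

(-2.0, 1.4)

The brown torus was at about (13.1, 3.5) and moved to about (11.1, 4.9).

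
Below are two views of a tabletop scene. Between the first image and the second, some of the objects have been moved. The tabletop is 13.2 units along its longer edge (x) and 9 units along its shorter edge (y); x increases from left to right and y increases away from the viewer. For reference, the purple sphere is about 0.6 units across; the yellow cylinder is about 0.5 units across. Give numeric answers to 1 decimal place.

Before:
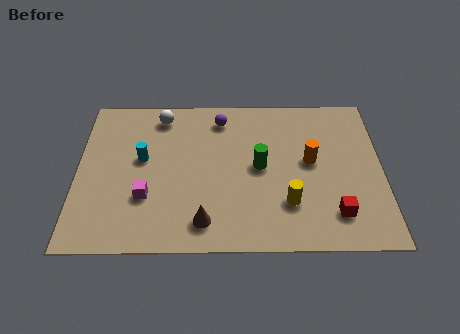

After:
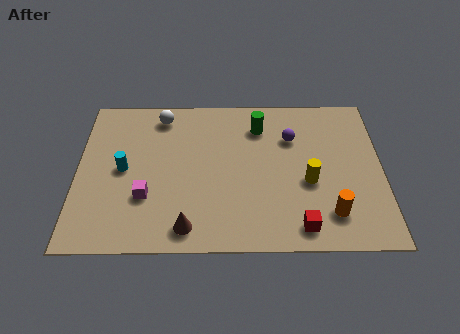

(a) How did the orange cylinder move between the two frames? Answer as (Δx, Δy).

(0.8, -3.0)

The orange cylinder started near (10.1, 4.9) and ended near (10.9, 1.9).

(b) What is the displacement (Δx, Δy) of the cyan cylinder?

(-0.8, -0.6)

The cyan cylinder was at about (2.8, 5.1) and moved to about (2.0, 4.5).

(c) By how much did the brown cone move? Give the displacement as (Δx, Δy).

(-0.7, -0.3)

The brown cone was at about (5.5, 1.5) and moved to about (4.8, 1.2).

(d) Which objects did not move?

the white sphere and the magenta cube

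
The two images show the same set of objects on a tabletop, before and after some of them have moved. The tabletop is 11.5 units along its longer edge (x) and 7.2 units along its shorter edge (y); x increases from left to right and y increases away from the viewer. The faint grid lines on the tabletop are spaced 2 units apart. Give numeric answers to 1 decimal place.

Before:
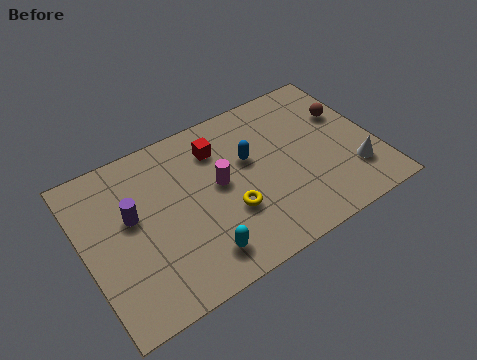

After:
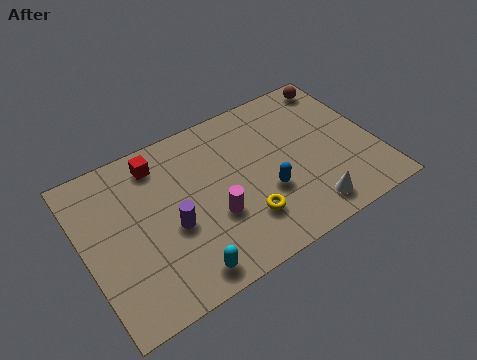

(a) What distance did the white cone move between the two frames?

2.2

The white cone was near (10.4, 1.9) before and (8.4, 1.1) after, so it travelled √(2.0² + 0.8²) ≈ 2.2 units.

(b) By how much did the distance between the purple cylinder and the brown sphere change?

-0.7

They were about 8.7 units apart before and 8.0 after — 0.7 units closer together.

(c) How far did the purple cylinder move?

1.8

The purple cylinder moved from about (1.9, 4.2) to (3.3, 3.0), a distance of √(1.4² + 1.2²) ≈ 1.8.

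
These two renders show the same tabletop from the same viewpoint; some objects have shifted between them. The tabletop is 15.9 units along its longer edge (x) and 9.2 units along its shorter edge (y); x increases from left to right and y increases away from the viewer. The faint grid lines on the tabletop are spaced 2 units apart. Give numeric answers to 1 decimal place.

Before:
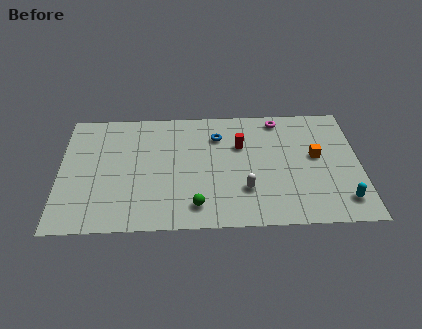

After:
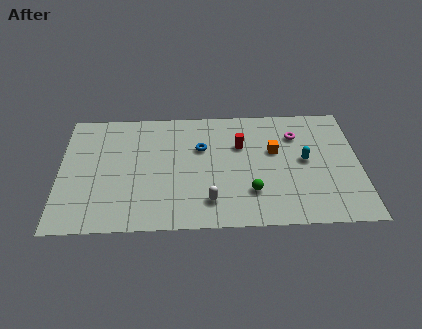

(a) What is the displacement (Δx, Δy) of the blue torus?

(-0.9, -0.9)

The blue torus was at about (8.4, 6.9) and moved to about (7.5, 6.0).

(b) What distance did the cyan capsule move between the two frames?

3.6

The cyan capsule moved from about (14.9, 1.7) to (13.0, 4.8), a distance of √(1.9² + 3.1²) ≈ 3.6.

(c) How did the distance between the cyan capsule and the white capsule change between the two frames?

+0.7

They were about 5.2 units apart before and 5.9 after — 0.7 units further apart.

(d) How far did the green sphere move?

3.0

The green sphere was near (7.2, 1.6) before and (10.1, 2.5) after, so it travelled √(2.9² + 0.9²) ≈ 3.0 units.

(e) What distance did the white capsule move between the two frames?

2.1

From (9.8, 2.7) to (7.9, 1.9), the white capsule covered √(1.9² + 0.8²) ≈ 2.1 units.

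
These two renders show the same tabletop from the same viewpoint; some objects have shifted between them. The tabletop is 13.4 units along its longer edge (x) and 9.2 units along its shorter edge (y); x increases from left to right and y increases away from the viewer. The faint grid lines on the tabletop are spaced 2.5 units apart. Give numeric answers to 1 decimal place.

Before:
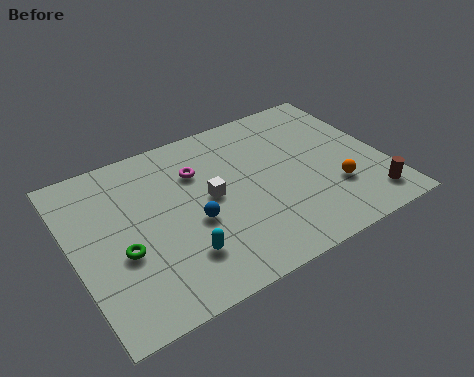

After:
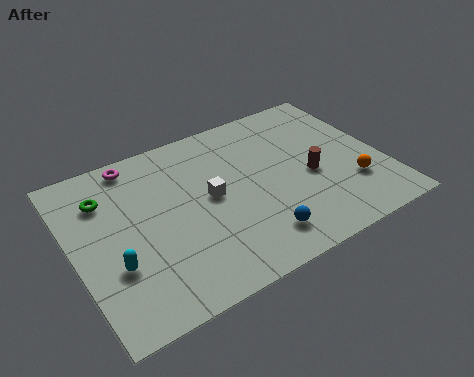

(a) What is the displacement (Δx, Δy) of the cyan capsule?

(-2.7, 0.8)

The cyan capsule started near (4.2, 2.3) and ended near (1.5, 3.1).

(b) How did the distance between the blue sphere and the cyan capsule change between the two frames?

+4.4

The distance was about 1.7 in the first image and 6.1 in the second, so they moved 4.4 units further apart.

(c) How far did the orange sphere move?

0.8

From (11.0, 2.8) to (11.8, 2.7), the orange sphere covered √(0.8² + 0.1²) ≈ 0.8 units.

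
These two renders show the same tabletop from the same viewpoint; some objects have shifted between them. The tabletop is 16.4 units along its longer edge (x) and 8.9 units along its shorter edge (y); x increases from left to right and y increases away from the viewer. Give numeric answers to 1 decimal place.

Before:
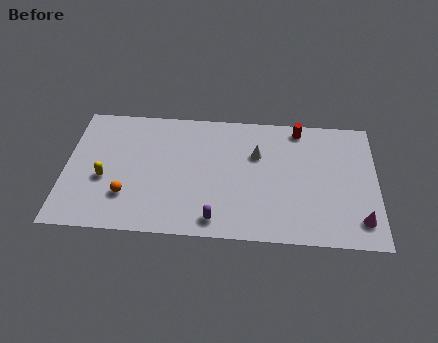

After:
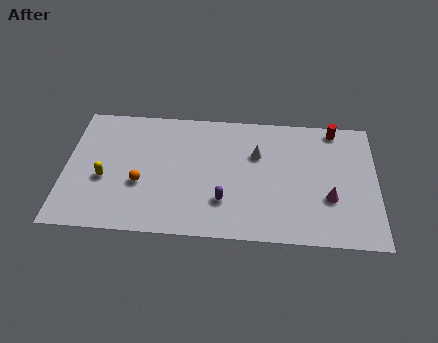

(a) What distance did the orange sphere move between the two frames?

1.1

From (3.3, 2.5) to (4.0, 3.4), the orange sphere covered √(0.7² + 0.9²) ≈ 1.1 units.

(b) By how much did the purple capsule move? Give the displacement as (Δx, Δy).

(0.4, 1.3)

The purple capsule started near (8.0, 1.2) and ended near (8.4, 2.5).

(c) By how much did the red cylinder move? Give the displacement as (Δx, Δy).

(1.9, 0.1)

From the two frames, the red cylinder sits at roughly (12.3, 7.9) before and (14.2, 8.0) after.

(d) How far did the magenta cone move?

2.1

From (15.5, 1.7) to (13.9, 3.1), the magenta cone covered √(1.6² + 1.4²) ≈ 2.1 units.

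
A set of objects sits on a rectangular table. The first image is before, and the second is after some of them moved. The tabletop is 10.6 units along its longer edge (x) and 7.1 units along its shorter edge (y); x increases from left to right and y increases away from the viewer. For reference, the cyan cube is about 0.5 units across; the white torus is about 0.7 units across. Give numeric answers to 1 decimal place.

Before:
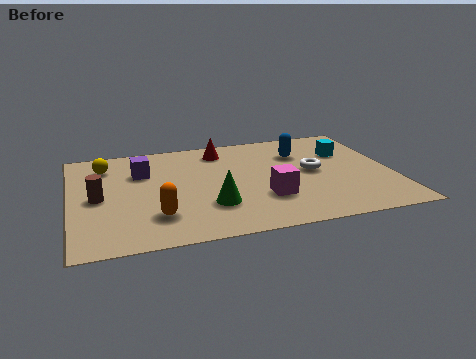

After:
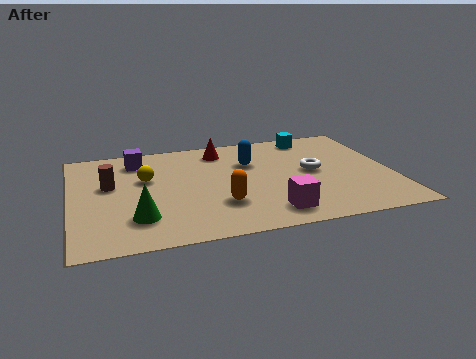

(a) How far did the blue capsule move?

1.7

The blue capsule was near (7.7, 5.1) before and (6.0, 4.8) after, so it travelled √(1.7² + 0.3²) ≈ 1.7 units.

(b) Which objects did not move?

the white torus and the red cone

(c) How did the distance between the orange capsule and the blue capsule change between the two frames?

-3.0

The distance was about 6.0 in the first image and 3.0 in the second, so they moved 3.0 units closer together.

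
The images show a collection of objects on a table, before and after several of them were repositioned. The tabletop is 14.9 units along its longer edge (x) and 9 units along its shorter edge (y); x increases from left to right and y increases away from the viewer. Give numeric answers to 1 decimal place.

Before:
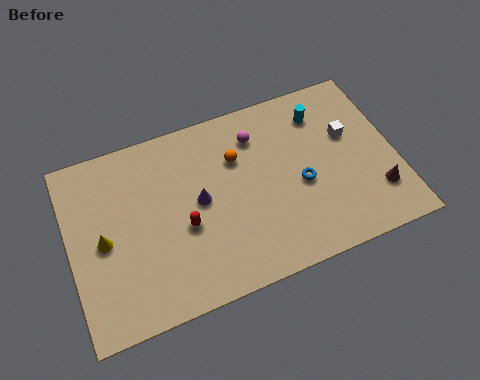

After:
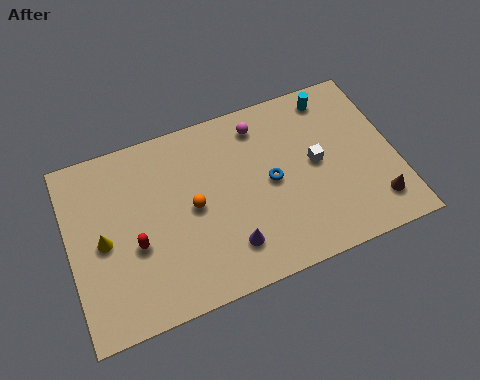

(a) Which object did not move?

the yellow cone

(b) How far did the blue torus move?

1.4

The blue torus moved from about (10.5, 3.9) to (9.2, 4.5), a distance of √(1.3² + 0.6²) ≈ 1.4.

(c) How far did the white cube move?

1.8

The white cube moved from about (12.9, 5.6) to (11.3, 4.7), a distance of √(1.6² + 0.9²) ≈ 1.8.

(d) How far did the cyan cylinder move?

0.9

From (11.8, 7.1) to (12.4, 7.8), the cyan cylinder covered √(0.6² + 0.7²) ≈ 0.9 units.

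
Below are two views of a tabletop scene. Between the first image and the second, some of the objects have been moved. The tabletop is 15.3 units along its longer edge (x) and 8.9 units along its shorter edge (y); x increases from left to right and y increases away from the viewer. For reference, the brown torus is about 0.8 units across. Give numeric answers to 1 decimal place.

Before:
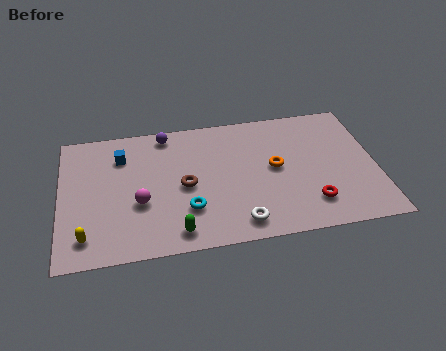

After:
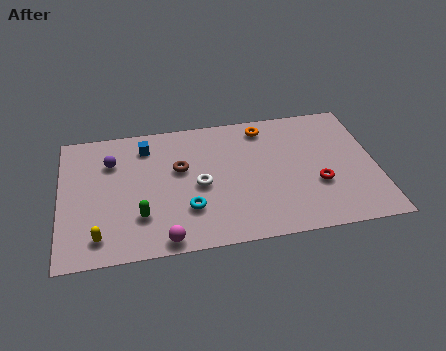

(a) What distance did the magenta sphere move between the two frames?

2.8

The magenta sphere was near (3.8, 3.4) before and (4.9, 0.8) after, so it travelled √(1.1² + 2.6²) ≈ 2.8 units.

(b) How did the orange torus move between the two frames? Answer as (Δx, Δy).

(-0.4, 2.9)

The orange torus started near (10.4, 4.7) and ended near (10.0, 7.6).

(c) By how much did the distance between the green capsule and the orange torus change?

+2.0

Before: roughly 6.0 units apart; after: 8.0. That's 2.0 units further apart.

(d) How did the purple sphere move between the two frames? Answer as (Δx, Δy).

(-2.7, -1.5)

From the two frames, the purple sphere sits at roughly (5.2, 7.9) before and (2.5, 6.4) after.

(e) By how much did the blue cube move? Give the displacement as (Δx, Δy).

(1.2, 0.5)

From the two frames, the blue cube sits at roughly (3.0, 6.7) before and (4.2, 7.2) after.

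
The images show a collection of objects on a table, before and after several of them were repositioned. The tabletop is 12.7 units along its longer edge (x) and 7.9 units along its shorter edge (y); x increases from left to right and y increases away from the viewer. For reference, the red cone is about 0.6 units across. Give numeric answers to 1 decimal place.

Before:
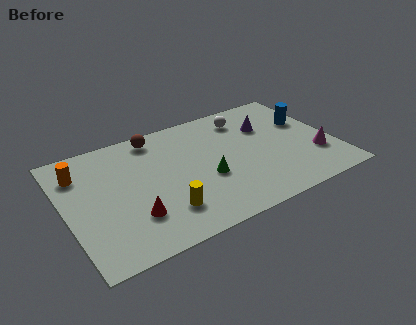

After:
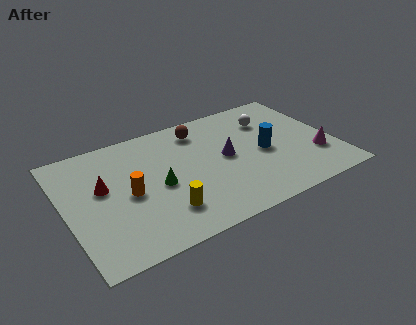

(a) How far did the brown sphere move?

2.1

The brown sphere was near (4.6, 6.9) before and (6.7, 6.5) after, so it travelled √(2.1² + 0.4²) ≈ 2.1 units.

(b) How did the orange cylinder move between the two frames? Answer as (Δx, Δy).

(2.0, -2.3)

The orange cylinder was at about (0.9, 6.0) and moved to about (2.9, 3.7).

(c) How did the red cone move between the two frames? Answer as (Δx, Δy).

(-1.1, 2.4)

The red cone started near (2.9, 2.2) and ended near (1.8, 4.6).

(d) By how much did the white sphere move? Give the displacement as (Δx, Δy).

(1.1, -0.6)

The white sphere was at about (8.9, 6.4) and moved to about (10.0, 5.8).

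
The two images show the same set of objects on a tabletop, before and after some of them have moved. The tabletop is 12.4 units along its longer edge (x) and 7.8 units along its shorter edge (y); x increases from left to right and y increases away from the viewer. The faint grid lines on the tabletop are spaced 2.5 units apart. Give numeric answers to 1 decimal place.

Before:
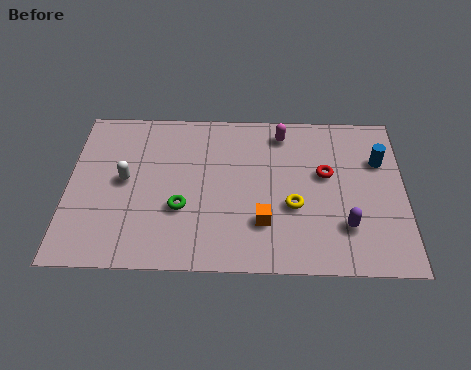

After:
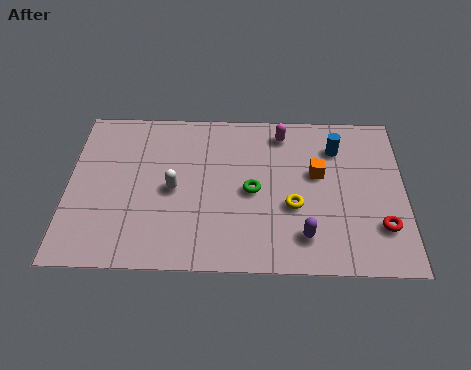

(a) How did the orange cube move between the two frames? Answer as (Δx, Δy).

(2.0, 2.4)

The orange cube started near (7.2, 2.2) and ended near (9.2, 4.6).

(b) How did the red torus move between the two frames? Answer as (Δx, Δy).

(2.0, -2.5)

The red torus started near (9.5, 4.6) and ended near (11.5, 2.1).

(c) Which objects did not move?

the magenta capsule and the yellow torus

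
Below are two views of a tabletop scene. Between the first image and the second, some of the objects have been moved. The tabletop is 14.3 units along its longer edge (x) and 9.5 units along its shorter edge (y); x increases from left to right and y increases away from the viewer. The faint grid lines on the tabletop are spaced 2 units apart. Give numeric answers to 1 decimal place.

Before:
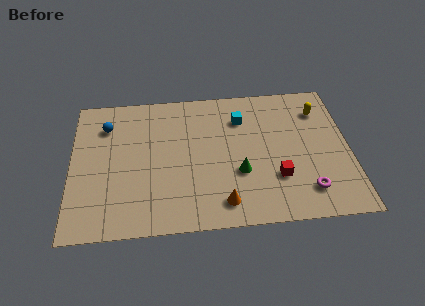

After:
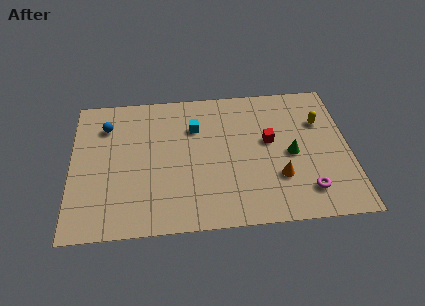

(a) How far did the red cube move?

2.5

The red cube moved from about (10.5, 2.9) to (10.2, 5.4), a distance of √(0.3² + 2.5²) ≈ 2.5.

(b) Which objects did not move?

the blue sphere and the magenta torus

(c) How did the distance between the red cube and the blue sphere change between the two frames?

-1.1

The distance was about 9.7 in the first image and 8.6 in the second, so they moved 1.1 units closer together.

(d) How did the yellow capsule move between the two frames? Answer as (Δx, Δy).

(0.0, -0.8)

The yellow capsule started near (12.9, 7.3) and ended near (12.9, 6.5).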